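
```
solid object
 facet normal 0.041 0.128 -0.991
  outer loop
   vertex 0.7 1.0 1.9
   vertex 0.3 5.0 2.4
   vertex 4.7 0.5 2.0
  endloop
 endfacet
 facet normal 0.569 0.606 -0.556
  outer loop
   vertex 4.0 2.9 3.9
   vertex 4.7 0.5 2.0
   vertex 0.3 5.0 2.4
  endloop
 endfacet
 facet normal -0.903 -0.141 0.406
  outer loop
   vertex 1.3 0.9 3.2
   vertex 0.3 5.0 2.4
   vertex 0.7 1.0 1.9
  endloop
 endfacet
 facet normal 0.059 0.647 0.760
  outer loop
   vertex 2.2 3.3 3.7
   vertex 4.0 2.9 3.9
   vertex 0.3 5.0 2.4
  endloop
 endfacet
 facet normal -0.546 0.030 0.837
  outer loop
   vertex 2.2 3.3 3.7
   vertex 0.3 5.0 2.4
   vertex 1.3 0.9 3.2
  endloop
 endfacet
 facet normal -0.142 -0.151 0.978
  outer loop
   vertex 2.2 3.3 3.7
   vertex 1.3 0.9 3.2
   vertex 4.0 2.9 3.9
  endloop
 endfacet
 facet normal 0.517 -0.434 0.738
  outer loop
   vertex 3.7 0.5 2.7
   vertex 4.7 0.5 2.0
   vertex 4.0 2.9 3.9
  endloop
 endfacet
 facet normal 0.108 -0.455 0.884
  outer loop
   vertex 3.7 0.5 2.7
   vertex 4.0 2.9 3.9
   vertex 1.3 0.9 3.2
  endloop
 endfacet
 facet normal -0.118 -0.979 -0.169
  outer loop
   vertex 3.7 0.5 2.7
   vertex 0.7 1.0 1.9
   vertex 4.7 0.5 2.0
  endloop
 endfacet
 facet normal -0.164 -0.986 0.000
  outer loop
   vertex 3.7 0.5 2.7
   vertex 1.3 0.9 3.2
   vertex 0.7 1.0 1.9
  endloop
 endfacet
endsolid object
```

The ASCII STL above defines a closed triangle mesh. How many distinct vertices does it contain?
7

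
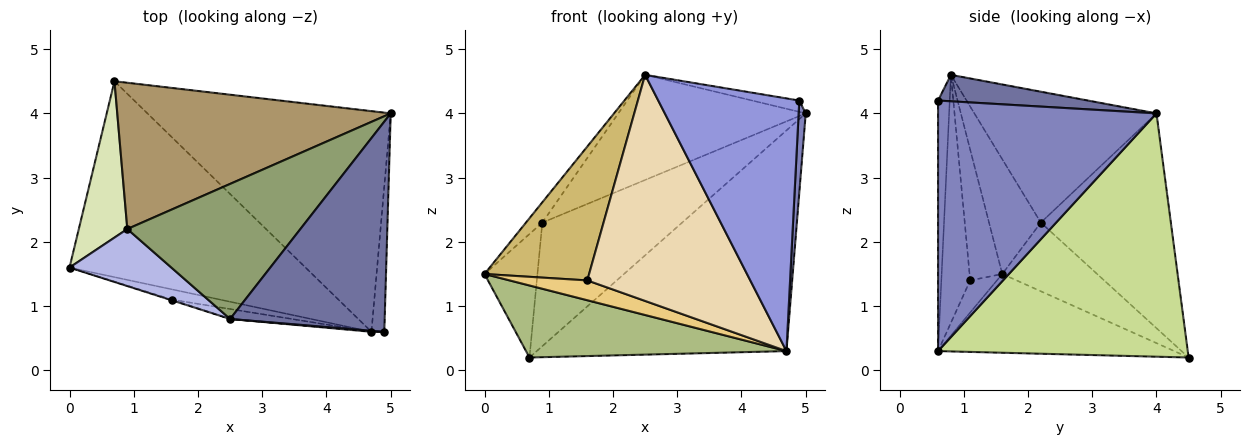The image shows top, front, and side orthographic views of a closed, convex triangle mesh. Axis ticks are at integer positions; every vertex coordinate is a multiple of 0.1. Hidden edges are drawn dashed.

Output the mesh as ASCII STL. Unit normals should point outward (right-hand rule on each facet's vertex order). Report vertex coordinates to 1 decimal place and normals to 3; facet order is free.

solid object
 facet normal 0.168 0.053 0.984
  outer loop
   vertex 2.5 0.8 4.6
   vertex 4.9 0.6 4.2
   vertex 5.0 4.0 4.0
  endloop
 endfacet
 facet normal 0.998 -0.032 -0.051
  outer loop
   vertex 4.7 0.6 0.3
   vertex 5.0 4.0 4.0
   vertex 4.9 0.6 4.2
  endloop
 endfacet
 facet normal -0.082 -0.997 0.004
  outer loop
   vertex 4.7 0.6 0.3
   vertex 4.9 0.6 4.2
   vertex 2.5 0.8 4.6
  endloop
 endfacet
 facet normal -0.728 0.230 0.646
  outer loop
   vertex 0.9 2.2 2.3
   vertex 0.0 1.6 1.5
   vertex 2.5 0.8 4.6
  endloop
 endfacet
 facet normal -0.513 0.527 0.678
  outer loop
   vertex 0.9 2.2 2.3
   vertex 2.5 0.8 4.6
   vertex 5.0 4.0 4.0
  endloop
 endfacet
 facet normal -0.299 -0.329 -0.896
  outer loop
   vertex 0.7 4.5 0.2
   vertex 4.7 0.6 0.3
   vertex 0.0 1.6 1.5
  endloop
 endfacet
 facet normal 0.577 0.577 -0.577
  outer loop
   vertex 0.7 4.5 0.2
   vertex 5.0 4.0 4.0
   vertex 4.7 0.6 0.3
  endloop
 endfacet
 facet normal -0.743 0.415 0.525
  outer loop
   vertex 0.7 4.5 0.2
   vertex 0.0 1.6 1.5
   vertex 0.9 2.2 2.3
  endloop
 endfacet
 facet normal -0.515 0.553 0.655
  outer loop
   vertex 0.7 4.5 0.2
   vertex 0.9 2.2 2.3
   vertex 5.0 4.0 4.0
  endloop
 endfacet
 facet normal -0.299 -0.954 -0.005
  outer loop
   vertex 1.6 1.1 1.4
   vertex 2.5 0.8 4.6
   vertex 0.0 1.6 1.5
  endloop
 endfacet
 facet normal -0.293 -0.849 -0.439
  outer loop
   vertex 1.6 1.1 1.4
   vertex 0.0 1.6 1.5
   vertex 4.7 0.6 0.3
  endloop
 endfacet
 facet normal -0.174 -0.984 -0.043
  outer loop
   vertex 1.6 1.1 1.4
   vertex 4.7 0.6 0.3
   vertex 2.5 0.8 4.6
  endloop
 endfacet
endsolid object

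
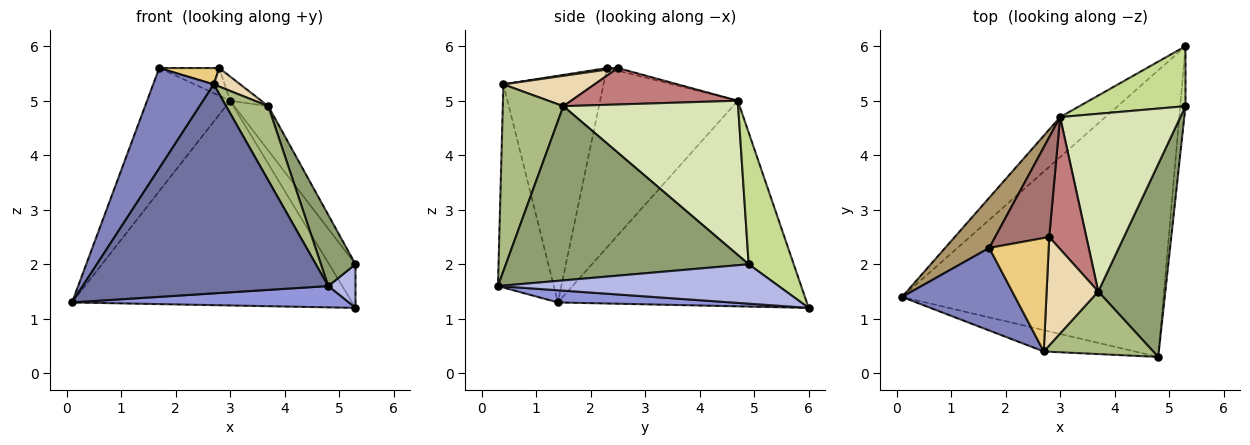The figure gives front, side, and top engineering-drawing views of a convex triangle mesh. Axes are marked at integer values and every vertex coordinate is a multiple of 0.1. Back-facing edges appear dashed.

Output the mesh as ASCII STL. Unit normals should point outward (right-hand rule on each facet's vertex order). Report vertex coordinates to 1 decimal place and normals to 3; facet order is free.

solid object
 facet normal -0.221 -0.970 -0.099
  outer loop
   vertex 2.7 0.4 5.3
   vertex 0.1 1.4 1.3
   vertex 4.8 0.3 1.6
  endloop
 endfacet
 facet normal -0.787 -0.476 0.392
  outer loop
   vertex 2.7 0.4 5.3
   vertex 1.7 2.3 5.6
   vertex 0.1 1.4 1.3
  endloop
 endfacet
 facet normal 0.046 -0.074 -0.996
  outer loop
   vertex 5.3 6.0 1.2
   vertex 4.8 0.3 1.6
   vertex 0.1 1.4 1.3
  endloop
 endfacet
 facet normal 0.987 -0.096 -0.132
  outer loop
   vertex 5.3 6.0 1.2
   vertex 5.3 4.9 2.0
   vertex 4.8 0.3 1.6
  endloop
 endfacet
 facet normal 0.925 -0.132 0.356
  outer loop
   vertex 3.7 1.5 4.9
   vertex 4.8 0.3 1.6
   vertex 5.3 4.9 2.0
  endloop
 endfacet
 facet normal 0.740 -0.515 0.434
  outer loop
   vertex 3.7 1.5 4.9
   vertex 2.7 0.4 5.3
   vertex 4.8 0.3 1.6
  endloop
 endfacet
 facet normal 0.708 0.415 0.571
  outer loop
   vertex 3.0 4.7 5.0
   vertex 5.3 4.9 2.0
   vertex 5.3 6.0 1.2
  endloop
 endfacet
 facet normal 0.780 0.152 0.608
  outer loop
   vertex 3.0 4.7 5.0
   vertex 3.7 1.5 4.9
   vertex 5.3 4.9 2.0
  endloop
 endfacet
 facet normal -0.838 0.505 0.206
  outer loop
   vertex 3.0 4.7 5.0
   vertex 0.1 1.4 1.3
   vertex 1.7 2.3 5.6
  endloop
 endfacet
 facet normal -0.657 0.740 -0.145
  outer loop
   vertex 3.0 4.7 5.0
   vertex 5.3 6.0 1.2
   vertex 0.1 1.4 1.3
  endloop
 endfacet
 facet normal 0.026 -0.143 0.989
  outer loop
   vertex 2.8 2.5 5.6
   vertex 1.7 2.3 5.6
   vertex 2.7 0.4 5.3
  endloop
 endfacet
 facet normal 0.501 -0.146 0.853
  outer loop
   vertex 2.8 2.5 5.6
   vertex 2.7 0.4 5.3
   vertex 3.7 1.5 4.9
  endloop
 endfacet
 facet normal -0.049 0.267 0.962
  outer loop
   vertex 2.8 2.5 5.6
   vertex 3.0 4.7 5.0
   vertex 1.7 2.3 5.6
  endloop
 endfacet
 facet normal 0.695 0.130 0.708
  outer loop
   vertex 2.8 2.5 5.6
   vertex 3.7 1.5 4.9
   vertex 3.0 4.7 5.0
  endloop
 endfacet
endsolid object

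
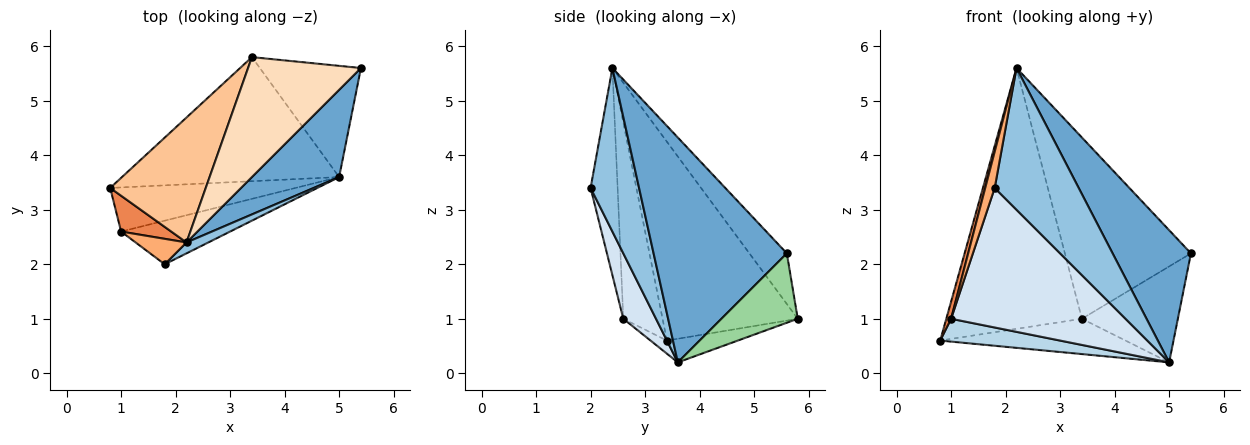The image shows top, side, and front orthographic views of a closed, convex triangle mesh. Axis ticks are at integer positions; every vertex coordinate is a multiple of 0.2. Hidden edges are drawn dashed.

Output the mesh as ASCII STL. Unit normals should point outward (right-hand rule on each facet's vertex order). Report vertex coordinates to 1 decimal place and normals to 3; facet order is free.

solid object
 facet normal 0.818 -0.481 0.317
  outer loop
   vertex 2.2 2.4 5.6
   vertex 5.0 3.6 0.2
   vertex 5.4 5.6 2.2
  endloop
 endfacet
 facet normal 0.499 -0.864 0.066
  outer loop
   vertex 2.2 2.4 5.6
   vertex 1.8 2.0 3.4
   vertex 5.0 3.6 0.2
  endloop
 endfacet
 facet normal -0.063 -0.459 -0.886
  outer loop
   vertex 1.0 2.6 1.0
   vertex 0.8 3.4 0.6
   vertex 5.0 3.6 0.2
  endloop
 endfacet
 facet normal 0.176 -0.940 -0.294
  outer loop
   vertex 1.0 2.6 1.0
   vertex 5.0 3.6 0.2
   vertex 1.8 2.0 3.4
  endloop
 endfacet
 facet normal -0.962 -0.118 0.246
  outer loop
   vertex 1.0 2.6 1.0
   vertex 2.2 2.4 5.6
   vertex 0.8 3.4 0.6
  endloop
 endfacet
 facet normal -0.919 -0.323 0.226
  outer loop
   vertex 1.0 2.6 1.0
   vertex 1.8 2.0 3.4
   vertex 2.2 2.4 5.6
  endloop
 endfacet
 facet normal -0.669 0.671 0.321
  outer loop
   vertex 3.4 5.8 1.0
   vertex 0.8 3.4 0.6
   vertex 2.2 2.4 5.6
  endloop
 endfacet
 facet normal -0.240 0.810 0.536
  outer loop
   vertex 3.4 5.8 1.0
   vertex 2.2 2.4 5.6
   vertex 5.4 5.6 2.2
  endloop
 endfacet
 facet normal -0.104 0.272 -0.957
  outer loop
   vertex 3.4 5.8 1.0
   vertex 5.0 3.6 0.2
   vertex 0.8 3.4 0.6
  endloop
 endfacet
 facet normal 0.461 0.580 -0.672
  outer loop
   vertex 3.4 5.8 1.0
   vertex 5.4 5.6 2.2
   vertex 5.0 3.6 0.2
  endloop
 endfacet
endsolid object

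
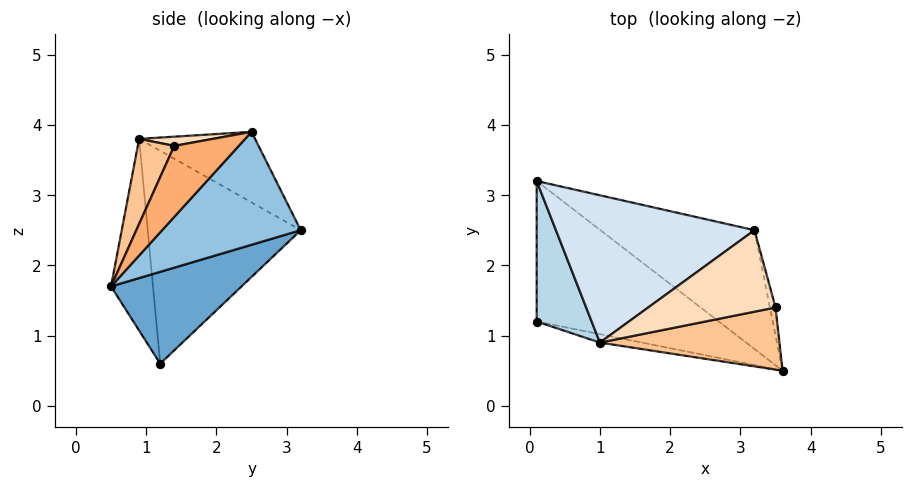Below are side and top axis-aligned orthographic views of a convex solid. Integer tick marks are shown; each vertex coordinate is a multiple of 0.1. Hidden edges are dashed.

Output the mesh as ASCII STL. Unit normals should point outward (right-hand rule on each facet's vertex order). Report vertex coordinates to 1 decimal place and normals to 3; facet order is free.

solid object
 facet normal 0.343 0.647 -0.681
  outer loop
   vertex 0.1 1.2 0.6
   vertex 0.1 3.2 2.5
   vertex 3.6 0.5 1.7
  endloop
 endfacet
 facet normal 0.417 0.709 -0.569
  outer loop
   vertex 3.2 2.5 3.9
   vertex 3.6 0.5 1.7
   vertex 0.1 3.2 2.5
  endloop
 endfacet
 facet normal -0.942 -0.231 0.243
  outer loop
   vertex 1.0 0.9 3.8
   vertex 0.1 3.2 2.5
   vertex 0.1 1.2 0.6
  endloop
 endfacet
 facet normal -0.311 0.373 0.874
  outer loop
   vertex 1.0 0.9 3.8
   vertex 3.2 2.5 3.9
   vertex 0.1 3.2 2.5
  endloop
 endfacet
 facet normal -0.184 -0.982 -0.040
  outer loop
   vertex 1.0 0.9 3.8
   vertex 0.1 1.2 0.6
   vertex 3.6 0.5 1.7
  endloop
 endfacet
 facet normal 0.958 0.275 -0.076
  outer loop
   vertex 3.5 1.4 3.7
   vertex 3.6 0.5 1.7
   vertex 3.2 2.5 3.9
  endloop
 endfacet
 facet normal 0.195 -0.891 0.411
  outer loop
   vertex 3.5 1.4 3.7
   vertex 1.0 0.9 3.8
   vertex 3.6 0.5 1.7
  endloop
 endfacet
 facet normal 0.071 -0.160 0.985
  outer loop
   vertex 3.5 1.4 3.7
   vertex 3.2 2.5 3.9
   vertex 1.0 0.9 3.8
  endloop
 endfacet
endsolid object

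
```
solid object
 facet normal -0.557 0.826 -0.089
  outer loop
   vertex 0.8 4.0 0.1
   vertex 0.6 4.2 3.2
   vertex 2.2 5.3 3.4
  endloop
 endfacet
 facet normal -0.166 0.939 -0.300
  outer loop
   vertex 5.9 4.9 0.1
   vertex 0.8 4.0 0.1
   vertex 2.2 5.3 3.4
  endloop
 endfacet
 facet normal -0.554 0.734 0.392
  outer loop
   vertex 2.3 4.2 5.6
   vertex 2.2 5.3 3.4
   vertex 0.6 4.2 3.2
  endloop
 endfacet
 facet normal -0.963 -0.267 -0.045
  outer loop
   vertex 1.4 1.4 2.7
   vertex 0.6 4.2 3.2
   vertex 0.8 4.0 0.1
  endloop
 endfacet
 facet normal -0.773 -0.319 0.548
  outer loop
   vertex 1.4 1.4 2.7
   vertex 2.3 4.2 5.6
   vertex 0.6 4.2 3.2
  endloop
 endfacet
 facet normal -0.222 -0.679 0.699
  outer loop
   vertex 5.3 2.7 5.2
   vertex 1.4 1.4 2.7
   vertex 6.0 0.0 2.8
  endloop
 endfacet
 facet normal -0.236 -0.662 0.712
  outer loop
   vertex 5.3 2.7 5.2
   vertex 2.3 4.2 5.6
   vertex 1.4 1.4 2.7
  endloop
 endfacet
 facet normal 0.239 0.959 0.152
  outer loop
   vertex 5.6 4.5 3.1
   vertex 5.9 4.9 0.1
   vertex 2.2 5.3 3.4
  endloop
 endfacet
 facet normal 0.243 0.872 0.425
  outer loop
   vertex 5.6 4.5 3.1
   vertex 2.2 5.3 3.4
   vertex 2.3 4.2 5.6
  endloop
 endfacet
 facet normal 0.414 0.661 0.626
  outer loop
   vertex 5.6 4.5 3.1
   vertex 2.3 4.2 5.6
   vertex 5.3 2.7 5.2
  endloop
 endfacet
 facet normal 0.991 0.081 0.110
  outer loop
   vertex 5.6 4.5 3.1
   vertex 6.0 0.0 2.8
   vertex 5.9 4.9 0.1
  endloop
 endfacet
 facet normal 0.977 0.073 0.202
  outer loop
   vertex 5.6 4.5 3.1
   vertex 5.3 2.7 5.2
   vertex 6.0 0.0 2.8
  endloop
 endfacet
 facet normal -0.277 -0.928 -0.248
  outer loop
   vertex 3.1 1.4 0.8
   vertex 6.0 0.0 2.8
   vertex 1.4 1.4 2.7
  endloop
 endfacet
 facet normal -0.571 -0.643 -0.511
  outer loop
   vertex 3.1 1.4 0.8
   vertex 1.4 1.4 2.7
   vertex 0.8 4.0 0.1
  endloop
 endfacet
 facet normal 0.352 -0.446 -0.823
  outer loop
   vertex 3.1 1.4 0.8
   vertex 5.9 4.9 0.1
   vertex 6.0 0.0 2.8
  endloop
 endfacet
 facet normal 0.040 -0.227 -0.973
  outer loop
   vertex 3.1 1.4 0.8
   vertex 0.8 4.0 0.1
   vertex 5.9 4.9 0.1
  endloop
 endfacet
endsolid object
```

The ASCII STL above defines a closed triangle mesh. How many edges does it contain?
24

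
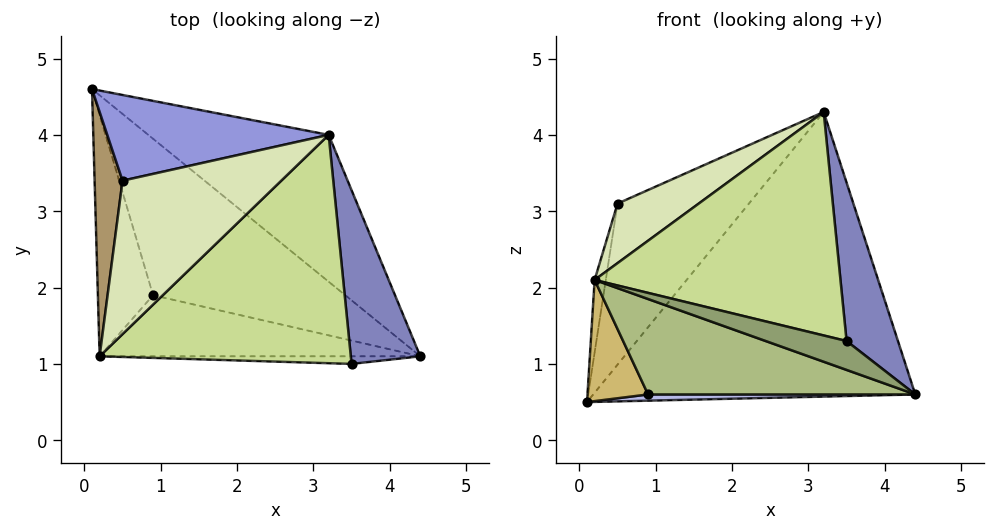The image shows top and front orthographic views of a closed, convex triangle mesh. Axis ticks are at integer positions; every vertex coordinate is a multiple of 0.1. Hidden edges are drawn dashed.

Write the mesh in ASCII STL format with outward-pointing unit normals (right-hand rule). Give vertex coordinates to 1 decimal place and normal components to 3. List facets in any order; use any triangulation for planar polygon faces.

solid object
 facet normal 0.592 0.716 -0.370
  outer loop
   vertex 3.2 4.0 4.3
   vertex 4.4 1.1 0.6
   vertex 0.1 4.6 0.5
  endloop
 endfacet
 facet normal 0.545 -0.565 0.620
  outer loop
   vertex 3.5 1.0 1.3
   vertex 4.4 1.1 0.6
   vertex 3.2 4.0 4.3
  endloop
 endfacet
 facet normal -0.375 0.818 0.435
  outer loop
   vertex 0.5 3.4 3.1
   vertex 3.2 4.0 4.3
   vertex 0.1 4.6 0.5
  endloop
 endfacet
 facet normal -0.009 -0.040 -0.999
  outer loop
   vertex 0.9 1.9 0.6
   vertex 0.1 4.6 0.5
   vertex 4.4 1.1 0.6
  endloop
 endfacet
 facet normal -0.091 -0.963 -0.254
  outer loop
   vertex 0.2 1.1 2.1
   vertex 4.4 1.1 0.6
   vertex 3.5 1.0 1.3
  endloop
 endfacet
 facet normal -0.189 -0.827 -0.529
  outer loop
   vertex 0.2 1.1 2.1
   vertex 0.9 1.9 0.6
   vertex 4.4 1.1 0.6
  endloop
 endfacet
 facet normal 0.150 -0.692 0.707
  outer loop
   vertex 0.2 1.1 2.1
   vertex 3.5 1.0 1.3
   vertex 3.2 4.0 4.3
  endloop
 endfacet
 facet normal -0.317 -0.343 0.884
  outer loop
   vertex 0.2 1.1 2.1
   vertex 3.2 4.0 4.3
   vertex 0.5 3.4 3.1
  endloop
 endfacet
 facet normal -0.983 0.052 0.175
  outer loop
   vertex 0.2 1.1 2.1
   vertex 0.5 3.4 3.1
   vertex 0.1 4.6 0.5
  endloop
 endfacet
 facet normal -0.814 -0.260 -0.519
  outer loop
   vertex 0.2 1.1 2.1
   vertex 0.1 4.6 0.5
   vertex 0.9 1.9 0.6
  endloop
 endfacet
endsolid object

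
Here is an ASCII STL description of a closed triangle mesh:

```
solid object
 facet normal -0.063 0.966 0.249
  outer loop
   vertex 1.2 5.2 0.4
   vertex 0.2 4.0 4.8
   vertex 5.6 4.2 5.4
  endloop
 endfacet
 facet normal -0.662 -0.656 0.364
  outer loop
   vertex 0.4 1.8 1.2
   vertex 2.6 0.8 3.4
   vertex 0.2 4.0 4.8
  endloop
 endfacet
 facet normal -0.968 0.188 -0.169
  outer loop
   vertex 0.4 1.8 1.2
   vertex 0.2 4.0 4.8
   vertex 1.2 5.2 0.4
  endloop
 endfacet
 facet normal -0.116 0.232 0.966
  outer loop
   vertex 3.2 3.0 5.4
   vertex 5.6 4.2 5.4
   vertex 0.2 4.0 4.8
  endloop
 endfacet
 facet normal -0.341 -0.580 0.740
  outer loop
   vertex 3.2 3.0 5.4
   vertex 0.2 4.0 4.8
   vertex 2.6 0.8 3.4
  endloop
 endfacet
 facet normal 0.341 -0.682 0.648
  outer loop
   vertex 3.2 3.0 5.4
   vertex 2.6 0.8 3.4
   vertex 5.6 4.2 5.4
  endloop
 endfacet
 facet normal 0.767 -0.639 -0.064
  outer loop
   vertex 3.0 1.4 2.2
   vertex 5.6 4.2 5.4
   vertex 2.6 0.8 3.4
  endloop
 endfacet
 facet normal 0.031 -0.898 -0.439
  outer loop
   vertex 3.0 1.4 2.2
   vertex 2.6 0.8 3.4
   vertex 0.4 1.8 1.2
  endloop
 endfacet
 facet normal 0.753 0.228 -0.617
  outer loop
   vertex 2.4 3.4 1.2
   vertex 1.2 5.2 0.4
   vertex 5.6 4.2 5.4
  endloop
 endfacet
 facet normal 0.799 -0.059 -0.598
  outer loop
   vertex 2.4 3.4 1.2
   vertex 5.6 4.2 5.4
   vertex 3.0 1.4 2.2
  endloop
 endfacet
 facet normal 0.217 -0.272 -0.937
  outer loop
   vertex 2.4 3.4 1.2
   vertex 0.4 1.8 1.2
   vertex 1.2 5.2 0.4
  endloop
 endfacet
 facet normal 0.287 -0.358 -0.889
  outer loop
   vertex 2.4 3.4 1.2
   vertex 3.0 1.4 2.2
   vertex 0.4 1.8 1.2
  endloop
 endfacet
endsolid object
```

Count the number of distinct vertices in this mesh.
8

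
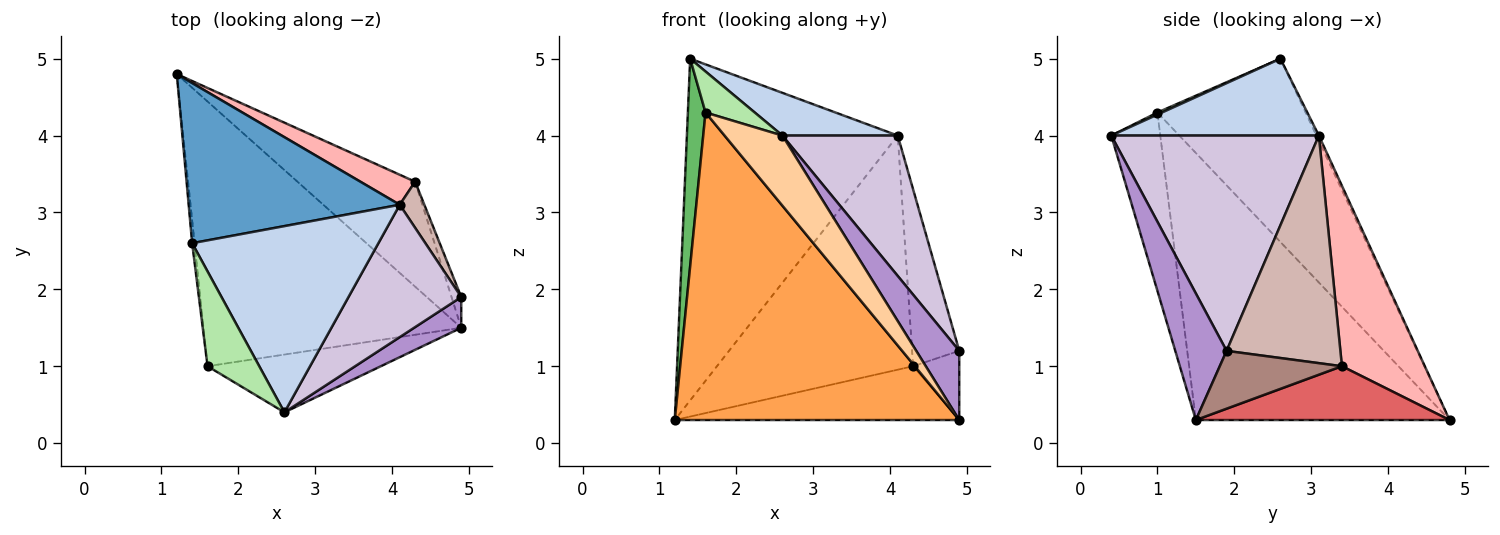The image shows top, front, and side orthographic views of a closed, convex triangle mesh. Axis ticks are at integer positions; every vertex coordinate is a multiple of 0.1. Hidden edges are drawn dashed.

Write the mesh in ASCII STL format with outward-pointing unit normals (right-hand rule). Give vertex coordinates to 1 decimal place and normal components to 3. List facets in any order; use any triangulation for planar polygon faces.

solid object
 facet normal -0.011 0.905 0.424
  outer loop
   vertex 4.1 3.1 4.0
   vertex 1.2 4.8 0.3
   vertex 1.4 2.6 5.0
  endloop
 endfacet
 facet normal 0.373 -0.207 0.904
  outer loop
   vertex 4.1 3.1 4.0
   vertex 1.4 2.6 5.0
   vertex 2.6 0.4 4.0
  endloop
 endfacet
 facet normal -0.560 -0.628 -0.540
  outer loop
   vertex 1.6 1.0 4.3
   vertex 1.2 4.8 0.3
   vertex 4.9 1.5 0.3
  endloop
 endfacet
 facet normal -0.547 -0.646 -0.532
  outer loop
   vertex 1.6 1.0 4.3
   vertex 4.9 1.5 0.3
   vertex 2.6 0.4 4.0
  endloop
 endfacet
 facet normal -0.993 -0.118 -0.013
  outer loop
   vertex 1.6 1.0 4.3
   vertex 1.4 2.6 5.0
   vertex 1.2 4.8 0.3
  endloop
 endfacet
 facet normal 0.037 -0.397 0.917
  outer loop
   vertex 1.6 1.0 4.3
   vertex 2.6 0.4 4.0
   vertex 1.4 2.6 5.0
  endloop
 endfacet
 facet normal 0.377 0.423 -0.824
  outer loop
   vertex 4.3 3.4 1.0
   vertex 4.9 1.5 0.3
   vertex 1.2 4.8 0.3
  endloop
 endfacet
 facet normal 0.387 0.915 0.117
  outer loop
   vertex 4.3 3.4 1.0
   vertex 1.2 4.8 0.3
   vertex 4.1 3.1 4.0
  endloop
 endfacet
 facet normal 0.737 -0.618 0.275
  outer loop
   vertex 4.9 1.9 1.2
   vertex 2.6 0.4 4.0
   vertex 4.9 1.5 0.3
  endloop
 endfacet
 facet normal 0.795 -0.442 0.416
  outer loop
   vertex 4.9 1.9 1.2
   vertex 4.1 3.1 4.0
   vertex 2.6 0.4 4.0
  endloop
 endfacet
 facet normal 0.924 0.349 -0.155
  outer loop
   vertex 4.9 1.9 1.2
   vertex 4.9 1.5 0.3
   vertex 4.3 3.4 1.0
  endloop
 endfacet
 facet normal 0.919 0.381 0.099
  outer loop
   vertex 4.9 1.9 1.2
   vertex 4.3 3.4 1.0
   vertex 4.1 3.1 4.0
  endloop
 endfacet
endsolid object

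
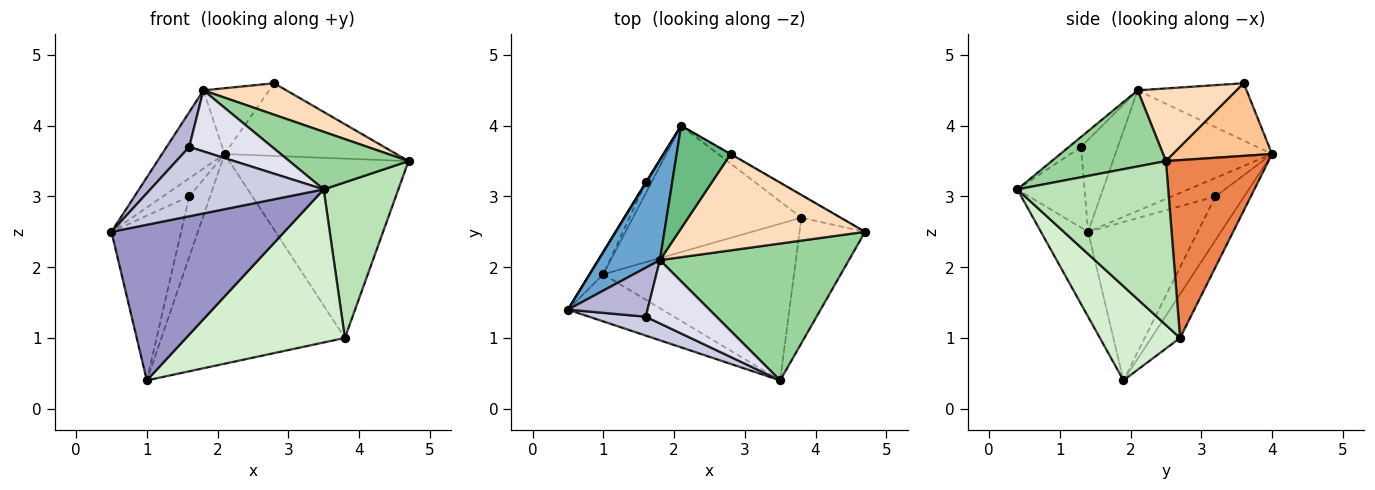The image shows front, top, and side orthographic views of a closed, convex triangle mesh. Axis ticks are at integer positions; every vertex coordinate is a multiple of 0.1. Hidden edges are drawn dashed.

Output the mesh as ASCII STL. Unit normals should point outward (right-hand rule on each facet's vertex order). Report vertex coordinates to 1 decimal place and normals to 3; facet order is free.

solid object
 facet normal -0.839 0.335 0.428
  outer loop
   vertex 1.8 2.1 4.5
   vertex 2.1 4.0 3.6
   vertex 0.5 1.4 2.5
  endloop
 endfacet
 facet normal -0.856 0.516 0.025
  outer loop
   vertex 1.6 3.2 3.0
   vertex 0.5 1.4 2.5
   vertex 2.1 4.0 3.6
  endloop
 endfacet
 facet normal -0.842 0.535 -0.073
  outer loop
   vertex 1.6 3.2 3.0
   vertex 1.0 1.9 0.4
   vertex 0.5 1.4 2.5
  endloop
 endfacet
 facet normal -0.806 0.583 -0.105
  outer loop
   vertex 1.6 3.2 3.0
   vertex 2.1 4.0 3.6
   vertex 1.0 1.9 0.4
  endloop
 endfacet
 facet normal 0.494 0.863 -0.109
  outer loop
   vertex 3.8 2.7 1.0
   vertex 2.1 4.0 3.6
   vertex 4.7 2.5 3.5
  endloop
 endfacet
 facet normal -0.133 0.849 -0.511
  outer loop
   vertex 3.8 2.7 1.0
   vertex 1.0 1.9 0.4
   vertex 2.1 4.0 3.6
  endloop
 endfacet
 facet normal 0.500 0.866 -0.003
  outer loop
   vertex 2.8 3.6 4.6
   vertex 4.7 2.5 3.5
   vertex 2.1 4.0 3.6
  endloop
 endfacet
 facet normal 0.348 -0.291 0.891
  outer loop
   vertex 2.8 3.6 4.6
   vertex 1.8 2.1 4.5
   vertex 4.7 2.5 3.5
  endloop
 endfacet
 facet normal -0.666 0.402 0.628
  outer loop
   vertex 2.8 3.6 4.6
   vertex 2.1 4.0 3.6
   vertex 1.8 2.1 4.5
  endloop
 endfacet
 facet normal 0.348 -0.364 0.864
  outer loop
   vertex 3.5 0.4 3.1
   vertex 4.7 2.5 3.5
   vertex 1.8 2.1 4.5
  endloop
 endfacet
 facet normal 0.844 -0.418 -0.337
  outer loop
   vertex 3.5 0.4 3.1
   vertex 3.8 2.7 1.0
   vertex 4.7 2.5 3.5
  endloop
 endfacet
 facet normal 0.333 -0.659 -0.674
  outer loop
   vertex 3.5 0.4 3.1
   vertex 1.0 1.9 0.4
   vertex 3.8 2.7 1.0
  endloop
 endfacet
 facet normal -0.253 -0.926 -0.281
  outer loop
   vertex 3.5 0.4 3.1
   vertex 0.5 1.4 2.5
   vertex 1.0 1.9 0.4
  endloop
 endfacet
 facet normal -0.686 -0.422 0.593
  outer loop
   vertex 1.6 1.3 3.7
   vertex 1.8 2.1 4.5
   vertex 0.5 1.4 2.5
  endloop
 endfacet
 facet normal -0.350 -0.904 0.246
  outer loop
   vertex 1.6 1.3 3.7
   vertex 0.5 1.4 2.5
   vertex 3.5 0.4 3.1
  endloop
 endfacet
 facet normal -0.101 -0.691 0.716
  outer loop
   vertex 1.6 1.3 3.7
   vertex 3.5 0.4 3.1
   vertex 1.8 2.1 4.5
  endloop
 endfacet
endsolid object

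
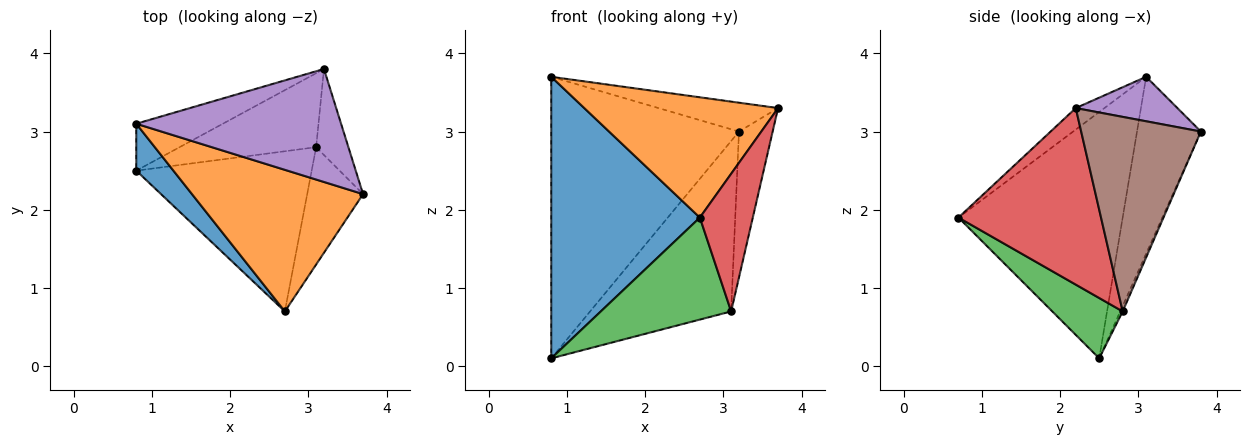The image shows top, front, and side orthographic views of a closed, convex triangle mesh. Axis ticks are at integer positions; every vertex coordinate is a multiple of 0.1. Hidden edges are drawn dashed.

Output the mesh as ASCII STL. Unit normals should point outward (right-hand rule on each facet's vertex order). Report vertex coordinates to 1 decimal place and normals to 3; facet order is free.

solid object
 facet normal -0.737 -0.667 0.111
  outer loop
   vertex 0.8 3.1 3.7
   vertex 0.8 2.5 0.1
   vertex 2.7 0.7 1.9
  endloop
 endfacet
 facet normal -0.095 -0.644 0.759
  outer loop
   vertex 0.8 3.1 3.7
   vertex 2.7 0.7 1.9
   vertex 3.7 2.2 3.3
  endloop
 endfacet
 facet normal 0.279 -0.516 -0.810
  outer loop
   vertex 3.1 2.8 0.7
   vertex 2.7 0.7 1.9
   vertex 0.8 2.5 0.1
  endloop
 endfacet
 facet normal 0.899 -0.334 -0.284
  outer loop
   vertex 3.1 2.8 0.7
   vertex 3.7 2.2 3.3
   vertex 2.7 0.7 1.9
  endloop
 endfacet
 facet normal 0.206 0.242 0.948
  outer loop
   vertex 3.2 3.8 3.0
   vertex 0.8 3.1 3.7
   vertex 3.7 2.2 3.3
  endloop
 endfacet
 facet normal 0.951 0.267 -0.158
  outer loop
   vertex 3.2 3.8 3.0
   vertex 3.7 2.2 3.3
   vertex 3.1 2.8 0.7
  endloop
 endfacet
 facet normal -0.318 0.935 -0.156
  outer loop
   vertex 3.2 3.8 3.0
   vertex 0.8 2.5 0.1
   vertex 0.8 3.1 3.7
  endloop
 endfacet
 facet normal -0.016 0.917 -0.398
  outer loop
   vertex 3.2 3.8 3.0
   vertex 3.1 2.8 0.7
   vertex 0.8 2.5 0.1
  endloop
 endfacet
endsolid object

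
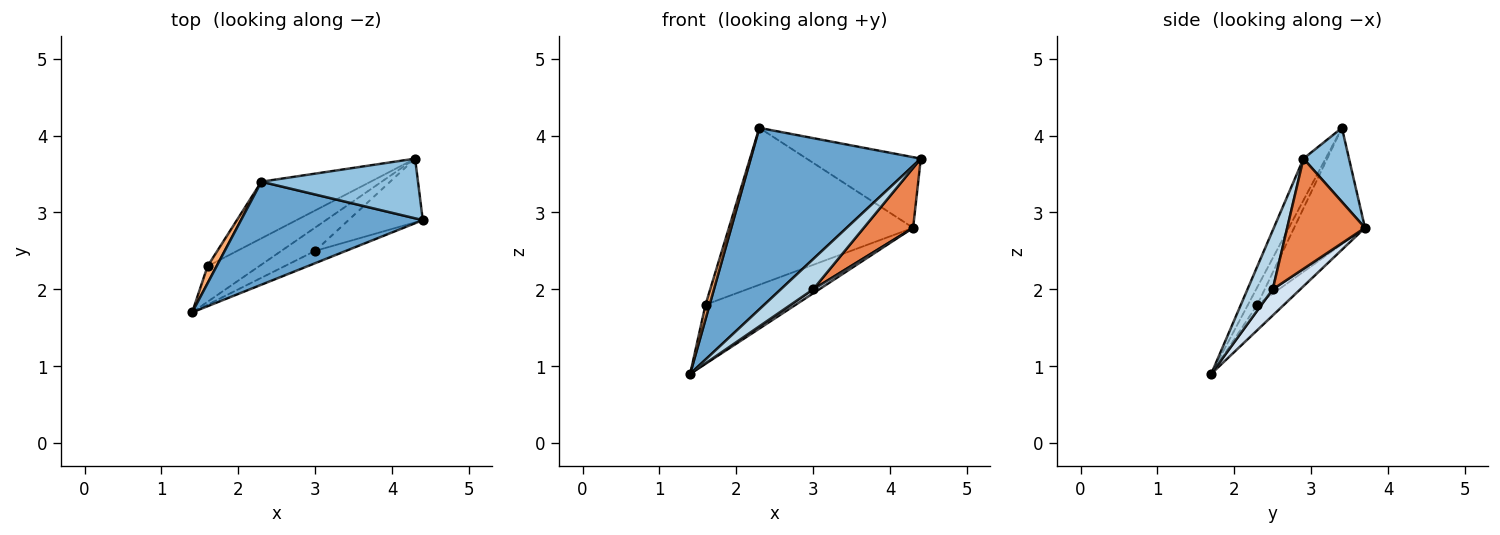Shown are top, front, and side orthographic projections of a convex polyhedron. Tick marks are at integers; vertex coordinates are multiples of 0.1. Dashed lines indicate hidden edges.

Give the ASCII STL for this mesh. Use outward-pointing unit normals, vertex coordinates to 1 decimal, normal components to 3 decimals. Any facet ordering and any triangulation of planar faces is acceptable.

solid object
 facet normal -0.112 -0.864 0.491
  outer loop
   vertex 2.3 3.4 4.1
   vertex 1.4 1.7 0.9
   vertex 4.4 2.9 3.7
  endloop
 endfacet
 facet normal 0.292 0.731 0.617
  outer loop
   vertex 4.3 3.7 2.8
   vertex 2.3 3.4 4.1
   vertex 4.4 2.9 3.7
  endloop
 endfacet
 facet normal 0.585 -0.751 -0.305
  outer loop
   vertex 3.0 2.5 2.0
   vertex 4.4 2.9 3.7
   vertex 1.4 1.7 0.9
  endloop
 endfacet
 facet normal 0.606 -0.134 -0.784
  outer loop
   vertex 3.0 2.5 2.0
   vertex 1.4 1.7 0.9
   vertex 4.3 3.7 2.8
  endloop
 endfacet
 facet normal 0.734 -0.465 -0.495
  outer loop
   vertex 3.0 2.5 2.0
   vertex 4.3 3.7 2.8
   vertex 4.4 2.9 3.7
  endloop
 endfacet
 facet normal -0.830 -0.362 0.425
  outer loop
   vertex 1.6 2.3 1.8
   vertex 1.4 1.7 0.9
   vertex 2.3 3.4 4.1
  endloop
 endfacet
 facet normal -0.246 0.831 -0.499
  outer loop
   vertex 1.6 2.3 1.8
   vertex 4.3 3.7 2.8
   vertex 1.4 1.7 0.9
  endloop
 endfacet
 facet normal -0.340 0.884 -0.319
  outer loop
   vertex 1.6 2.3 1.8
   vertex 2.3 3.4 4.1
   vertex 4.3 3.7 2.8
  endloop
 endfacet
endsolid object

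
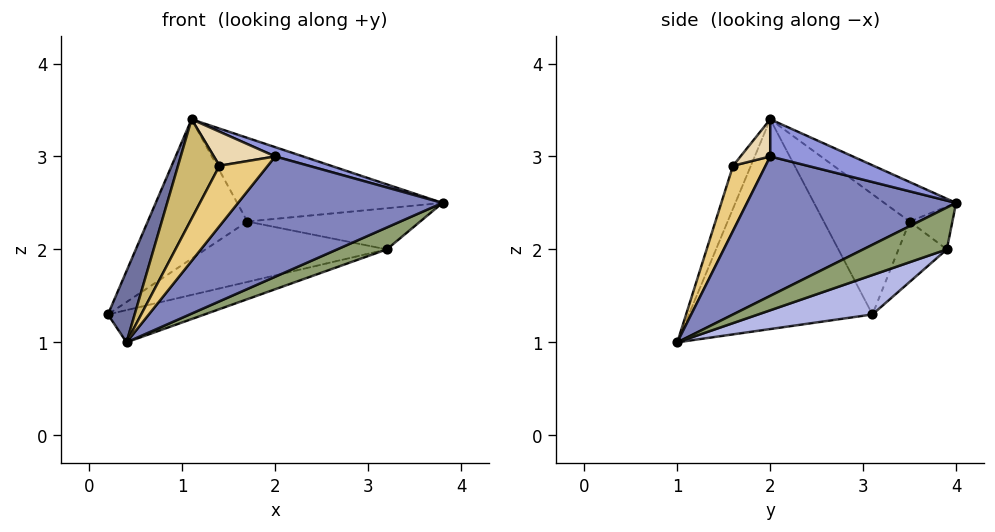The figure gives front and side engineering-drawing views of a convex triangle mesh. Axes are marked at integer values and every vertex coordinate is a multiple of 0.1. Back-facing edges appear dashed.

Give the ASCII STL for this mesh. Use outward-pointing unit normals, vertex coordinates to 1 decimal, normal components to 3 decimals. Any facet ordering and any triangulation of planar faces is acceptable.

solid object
 facet normal -0.934 -0.136 0.329
  outer loop
   vertex 1.1 2.0 3.4
   vertex 0.2 3.1 1.3
   vertex 0.4 1.0 1.0
  endloop
 endfacet
 facet normal 0.698 -0.682 -0.217
  outer loop
   vertex 2.0 2.0 3.0
   vertex 0.4 1.0 1.0
   vertex 3.8 4.0 2.5
  endloop
 endfacet
 facet normal 0.402 -0.136 0.905
  outer loop
   vertex 2.0 2.0 3.0
   vertex 3.8 4.0 2.5
   vertex 1.1 2.0 3.4
  endloop
 endfacet
 facet normal 0.185 0.156 -0.970
  outer loop
   vertex 3.2 3.9 2.0
   vertex 0.4 1.0 1.0
   vertex 0.2 3.1 1.3
  endloop
 endfacet
 facet normal 0.630 -0.373 -0.681
  outer loop
   vertex 3.2 3.9 2.0
   vertex 3.8 4.0 2.5
   vertex 0.4 1.0 1.0
  endloop
 endfacet
 facet normal -0.541 0.627 0.560
  outer loop
   vertex 1.7 3.5 2.3
   vertex 0.2 3.1 1.3
   vertex 1.1 2.0 3.4
  endloop
 endfacet
 facet normal -0.221 0.633 0.742
  outer loop
   vertex 1.7 3.5 2.3
   vertex 1.1 2.0 3.4
   vertex 3.8 4.0 2.5
  endloop
 endfacet
 facet normal -0.258 0.966 0.000
  outer loop
   vertex 1.7 3.5 2.3
   vertex 3.2 3.9 2.0
   vertex 0.2 3.1 1.3
  endloop
 endfacet
 facet normal -0.239 0.966 0.094
  outer loop
   vertex 1.7 3.5 2.3
   vertex 3.8 4.0 2.5
   vertex 3.2 3.9 2.0
  endloop
 endfacet
 facet normal -0.354 -0.822 0.446
  outer loop
   vertex 1.4 1.6 2.9
   vertex 1.1 2.0 3.4
   vertex 0.4 1.0 1.0
  endloop
 endfacet
 facet normal 0.558 -0.829 -0.032
  outer loop
   vertex 1.4 1.6 2.9
   vertex 0.4 1.0 1.0
   vertex 2.0 2.0 3.0
  endloop
 endfacet
 facet normal 0.311 -0.642 0.701
  outer loop
   vertex 1.4 1.6 2.9
   vertex 2.0 2.0 3.0
   vertex 1.1 2.0 3.4
  endloop
 endfacet
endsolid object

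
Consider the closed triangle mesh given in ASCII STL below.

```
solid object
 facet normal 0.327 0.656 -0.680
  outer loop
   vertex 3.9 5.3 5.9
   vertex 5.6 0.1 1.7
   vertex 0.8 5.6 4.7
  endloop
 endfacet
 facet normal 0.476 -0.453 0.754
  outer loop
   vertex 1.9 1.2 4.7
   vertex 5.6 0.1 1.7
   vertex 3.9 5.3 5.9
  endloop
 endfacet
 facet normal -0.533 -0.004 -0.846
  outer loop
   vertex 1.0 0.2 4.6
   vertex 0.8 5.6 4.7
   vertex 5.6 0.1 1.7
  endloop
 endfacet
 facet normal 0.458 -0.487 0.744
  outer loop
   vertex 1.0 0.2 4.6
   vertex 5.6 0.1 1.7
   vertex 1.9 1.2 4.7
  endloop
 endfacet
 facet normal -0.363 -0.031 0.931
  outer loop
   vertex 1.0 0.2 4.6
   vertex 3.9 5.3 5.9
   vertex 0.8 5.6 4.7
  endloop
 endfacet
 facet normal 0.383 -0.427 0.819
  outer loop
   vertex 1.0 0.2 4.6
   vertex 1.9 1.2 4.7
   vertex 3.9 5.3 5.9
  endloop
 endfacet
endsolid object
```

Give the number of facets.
6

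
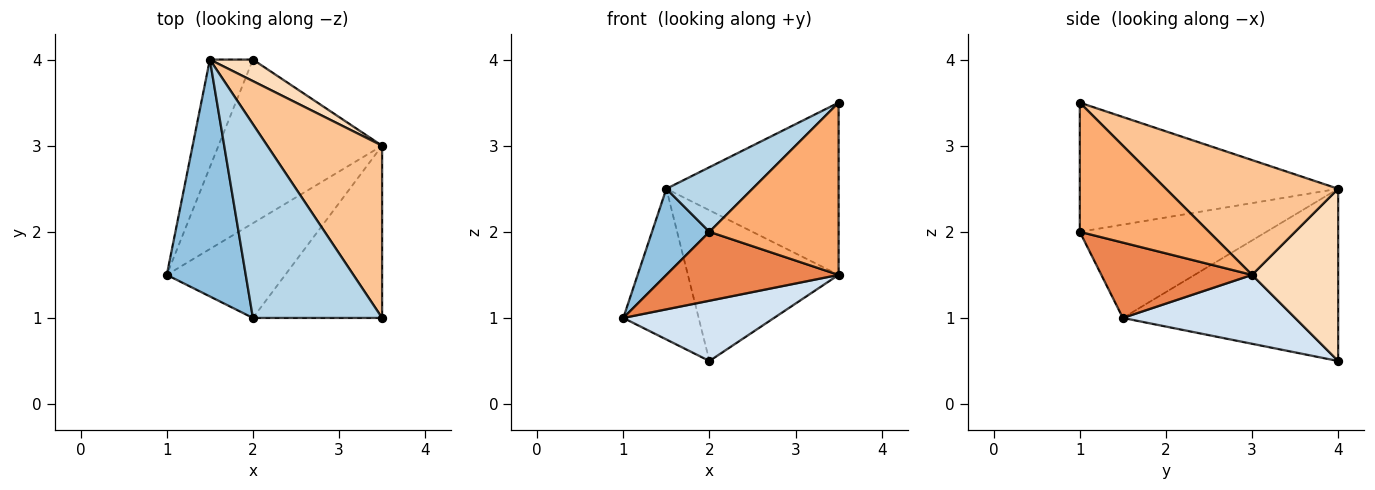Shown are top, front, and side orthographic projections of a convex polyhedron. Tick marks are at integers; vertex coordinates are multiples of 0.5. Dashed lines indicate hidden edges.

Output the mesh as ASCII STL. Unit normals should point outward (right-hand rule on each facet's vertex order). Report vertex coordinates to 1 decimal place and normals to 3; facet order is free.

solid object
 facet normal -0.919 0.322 -0.230
  outer loop
   vertex 1.5 4.0 2.5
   vertex 2.0 4.0 0.5
   vertex 1.0 1.5 1.0
  endloop
 endfacet
 facet normal -0.743 -0.229 0.629
  outer loop
   vertex 1.5 4.0 2.5
   vertex 1.0 1.5 1.0
   vertex 2.0 1.0 2.0
  endloop
 endfacet
 facet normal -0.688 -0.229 0.688
  outer loop
   vertex 1.5 4.0 2.5
   vertex 2.0 1.0 2.0
   vertex 3.5 1.0 3.5
  endloop
 endfacet
 facet normal 0.367 -0.322 -0.873
  outer loop
   vertex 3.5 3.0 1.5
   vertex 1.0 1.5 1.0
   vertex 2.0 4.0 0.5
  endloop
 endfacet
 facet normal 0.458 -0.523 -0.719
  outer loop
   vertex 3.5 3.0 1.5
   vertex 2.0 1.0 2.0
   vertex 1.0 1.5 1.0
  endloop
 endfacet
 facet normal 0.577 -0.577 -0.577
  outer loop
   vertex 3.5 3.0 1.5
   vertex 3.5 1.0 3.5
   vertex 2.0 1.0 2.0
  endloop
 endfacet
 facet normal 0.577 0.577 0.577
  outer loop
   vertex 3.5 3.0 1.5
   vertex 1.5 4.0 2.5
   vertex 3.5 1.0 3.5
  endloop
 endfacet
 facet normal 0.492 0.862 0.123
  outer loop
   vertex 3.5 3.0 1.5
   vertex 2.0 4.0 0.5
   vertex 1.5 4.0 2.5
  endloop
 endfacet
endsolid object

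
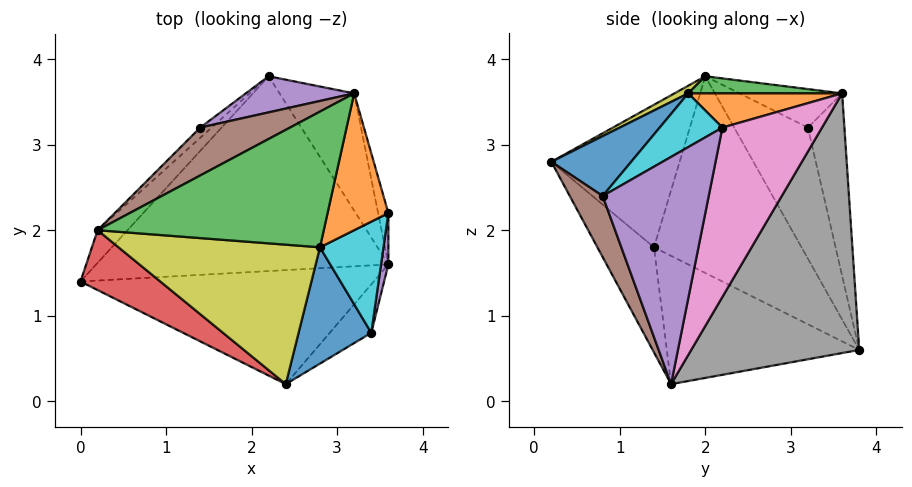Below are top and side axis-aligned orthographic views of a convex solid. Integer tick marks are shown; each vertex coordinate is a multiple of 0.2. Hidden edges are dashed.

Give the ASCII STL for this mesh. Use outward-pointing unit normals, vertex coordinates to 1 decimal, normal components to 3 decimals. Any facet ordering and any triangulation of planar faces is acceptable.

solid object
 facet normal -0.400 -0.089 -0.912
  outer loop
   vertex 3.6 1.6 0.2
   vertex 0.0 1.4 1.8
   vertex 2.2 3.8 0.6
  endloop
 endfacet
 facet normal -0.191 -0.825 -0.532
  outer loop
   vertex 2.4 0.2 2.8
   vertex 0.0 1.4 1.8
   vertex 3.6 1.6 0.2
  endloop
 endfacet
 facet normal -0.760 0.639 -0.116
  outer loop
   vertex 0.2 2.0 3.8
   vertex 2.2 3.8 0.6
   vertex 0.0 1.4 1.8
  endloop
 endfacet
 facet normal -0.522 -0.801 0.293
  outer loop
   vertex 0.2 2.0 3.8
   vertex 0.0 1.4 1.8
   vertex 2.4 0.2 2.8
  endloop
 endfacet
 facet normal 0.987 -0.159 0.032
  outer loop
   vertex 3.4 0.8 2.4
   vertex 3.6 1.6 0.2
   vertex 3.6 2.2 3.2
  endloop
 endfacet
 facet normal 0.410 -0.869 -0.279
  outer loop
   vertex 3.4 0.8 2.4
   vertex 2.4 0.2 2.8
   vertex 3.6 1.6 0.2
  endloop
 endfacet
 facet normal 0.955 0.290 -0.058
  outer loop
   vertex 3.2 3.6 3.6
   vertex 3.6 2.2 3.2
   vertex 3.6 1.6 0.2
  endloop
 endfacet
 facet normal 0.801 0.552 -0.230
  outer loop
   vertex 3.2 3.6 3.6
   vertex 3.6 1.6 0.2
   vertex 2.2 3.8 0.6
  endloop
 endfacet
 facet normal 0.034 -0.454 0.891
  outer loop
   vertex 2.8 1.8 3.6
   vertex 0.2 2.0 3.8
   vertex 2.4 0.2 2.8
  endloop
 endfacet
 facet normal 0.571 -0.467 0.675
  outer loop
   vertex 2.8 1.8 3.6
   vertex 3.4 0.8 2.4
   vertex 3.6 2.2 3.2
  endloop
 endfacet
 facet normal 0.558 -0.478 0.678
  outer loop
   vertex 2.8 1.8 3.6
   vertex 2.4 0.2 2.8
   vertex 3.4 0.8 2.4
  endloop
 endfacet
 facet normal 0.487 -0.108 0.866
  outer loop
   vertex 2.8 1.8 3.6
   vertex 3.6 2.2 3.2
   vertex 3.2 3.6 3.6
  endloop
 endfacet
 facet normal 0.075 -0.017 0.997
  outer loop
   vertex 2.8 1.8 3.6
   vertex 3.2 3.6 3.6
   vertex 0.2 2.0 3.8
  endloop
 endfacet
 facet normal -0.721 0.690 -0.063
  outer loop
   vertex 1.4 3.2 3.2
   vertex 2.2 3.8 0.6
   vertex 0.2 2.0 3.8
  endloop
 endfacet
 facet normal -0.245 0.958 0.146
  outer loop
   vertex 1.4 3.2 3.2
   vertex 3.2 3.6 3.6
   vertex 2.2 3.8 0.6
  endloop
 endfacet
 facet normal -0.300 0.649 0.699
  outer loop
   vertex 1.4 3.2 3.2
   vertex 0.2 2.0 3.8
   vertex 3.2 3.6 3.6
  endloop
 endfacet
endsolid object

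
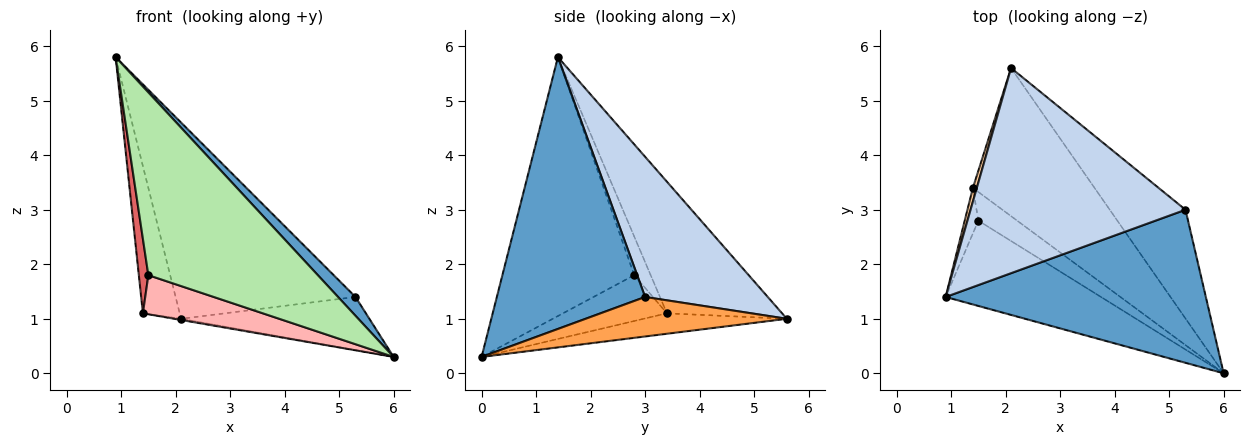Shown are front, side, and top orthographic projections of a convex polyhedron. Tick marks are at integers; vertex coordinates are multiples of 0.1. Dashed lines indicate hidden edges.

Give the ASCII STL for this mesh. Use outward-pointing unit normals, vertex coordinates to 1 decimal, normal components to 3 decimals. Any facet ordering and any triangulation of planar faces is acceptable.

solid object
 facet normal 0.720 -0.085 0.689
  outer loop
   vertex 5.3 3.0 1.4
   vertex 0.9 1.4 5.8
   vertex 6.0 0.0 0.3
  endloop
 endfacet
 facet normal 0.426 0.625 0.654
  outer loop
   vertex 5.3 3.0 1.4
   vertex 2.1 5.6 1.0
   vertex 0.9 1.4 5.8
  endloop
 endfacet
 facet normal 0.425 0.397 -0.814
  outer loop
   vertex 5.3 3.0 1.4
   vertex 6.0 0.0 0.3
   vertex 2.1 5.6 1.0
  endloop
 endfacet
 facet normal -0.952 0.304 0.028
  outer loop
   vertex 1.4 3.4 1.1
   vertex 0.9 1.4 5.8
   vertex 2.1 5.6 1.0
  endloop
 endfacet
 facet normal -0.166 0.008 -0.986
  outer loop
   vertex 1.4 3.4 1.1
   vertex 2.1 5.6 1.0
   vertex 6.0 0.0 0.3
  endloop
 endfacet
 facet normal -0.576 -0.741 -0.346
  outer loop
   vertex 1.5 2.8 1.8
   vertex 6.0 0.0 0.3
   vertex 0.9 1.4 5.8
  endloop
 endfacet
 facet normal -0.828 -0.478 -0.292
  outer loop
   vertex 1.5 2.8 1.8
   vertex 0.9 1.4 5.8
   vertex 1.4 3.4 1.1
  endloop
 endfacet
 facet normal -0.573 -0.661 -0.485
  outer loop
   vertex 1.5 2.8 1.8
   vertex 1.4 3.4 1.1
   vertex 6.0 0.0 0.3
  endloop
 endfacet
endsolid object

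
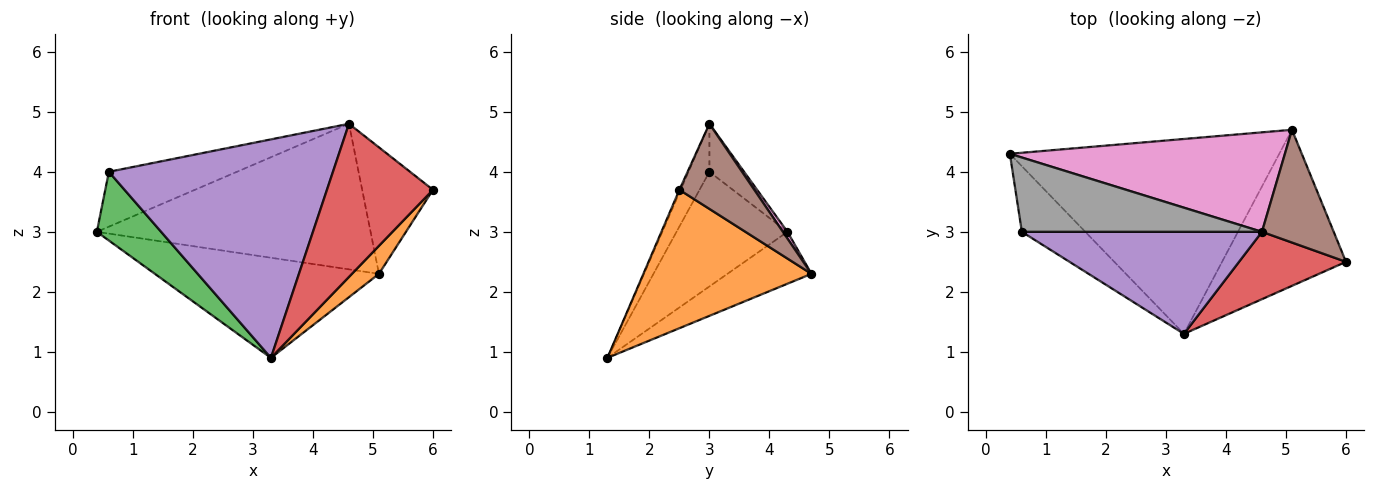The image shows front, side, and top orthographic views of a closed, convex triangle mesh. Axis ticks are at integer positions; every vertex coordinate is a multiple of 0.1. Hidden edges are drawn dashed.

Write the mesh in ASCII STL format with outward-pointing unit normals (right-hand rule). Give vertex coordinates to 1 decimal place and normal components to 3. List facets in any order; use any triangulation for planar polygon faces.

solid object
 facet normal -0.169 0.450 -0.877
  outer loop
   vertex 5.1 4.7 2.3
   vertex 3.3 1.3 0.9
   vertex 0.4 4.3 3.0
  endloop
 endfacet
 facet normal 0.740 -0.119 -0.662
  outer loop
   vertex 5.1 4.7 2.3
   vertex 6.0 2.5 3.7
   vertex 3.3 1.3 0.9
  endloop
 endfacet
 facet normal -0.780 -0.452 -0.432
  outer loop
   vertex 0.6 3.0 4.0
   vertex 0.4 4.3 3.0
   vertex 3.3 1.3 0.9
  endloop
 endfacet
 facet normal -0.011 -0.915 0.403
  outer loop
   vertex 4.6 3.0 4.8
   vertex 3.3 1.3 0.9
   vertex 6.0 2.5 3.7
  endloop
 endfacet
 facet normal -0.084 -0.903 0.422
  outer loop
   vertex 4.6 3.0 4.8
   vertex 0.6 3.0 4.0
   vertex 3.3 1.3 0.9
  endloop
 endfacet
 facet normal 0.620 0.586 0.522
  outer loop
   vertex 4.6 3.0 4.8
   vertex 6.0 2.5 3.7
   vertex 5.1 4.7 2.3
  endloop
 endfacet
 facet normal 0.014 0.826 0.564
  outer loop
   vertex 4.6 3.0 4.8
   vertex 5.1 4.7 2.3
   vertex 0.4 4.3 3.0
  endloop
 endfacet
 facet normal -0.159 0.587 0.794
  outer loop
   vertex 4.6 3.0 4.8
   vertex 0.4 4.3 3.0
   vertex 0.6 3.0 4.0
  endloop
 endfacet
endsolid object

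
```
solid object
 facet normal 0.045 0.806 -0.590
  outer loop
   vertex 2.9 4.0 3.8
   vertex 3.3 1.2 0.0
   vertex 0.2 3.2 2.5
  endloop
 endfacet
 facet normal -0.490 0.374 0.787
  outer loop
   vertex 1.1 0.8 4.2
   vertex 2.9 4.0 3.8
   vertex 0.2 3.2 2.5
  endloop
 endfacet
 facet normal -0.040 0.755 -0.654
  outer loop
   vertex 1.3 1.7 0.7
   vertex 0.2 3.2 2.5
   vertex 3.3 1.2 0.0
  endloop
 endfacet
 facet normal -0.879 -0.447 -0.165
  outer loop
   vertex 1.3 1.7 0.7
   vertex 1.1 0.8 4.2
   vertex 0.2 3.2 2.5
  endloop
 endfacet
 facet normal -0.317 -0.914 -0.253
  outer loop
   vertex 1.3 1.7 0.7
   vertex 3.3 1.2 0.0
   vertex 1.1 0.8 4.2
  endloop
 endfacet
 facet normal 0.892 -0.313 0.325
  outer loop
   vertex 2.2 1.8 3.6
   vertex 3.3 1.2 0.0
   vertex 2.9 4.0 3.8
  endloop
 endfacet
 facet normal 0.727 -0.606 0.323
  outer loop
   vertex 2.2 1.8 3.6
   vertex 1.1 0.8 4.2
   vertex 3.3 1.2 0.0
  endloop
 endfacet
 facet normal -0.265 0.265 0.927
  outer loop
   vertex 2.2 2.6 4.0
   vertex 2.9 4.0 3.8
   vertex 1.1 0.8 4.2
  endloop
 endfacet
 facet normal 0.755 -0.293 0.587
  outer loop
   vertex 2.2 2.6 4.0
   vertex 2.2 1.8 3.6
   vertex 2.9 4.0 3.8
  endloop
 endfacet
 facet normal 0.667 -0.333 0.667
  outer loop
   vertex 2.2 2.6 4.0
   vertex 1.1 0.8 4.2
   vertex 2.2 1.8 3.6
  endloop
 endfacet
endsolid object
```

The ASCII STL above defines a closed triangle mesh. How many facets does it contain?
10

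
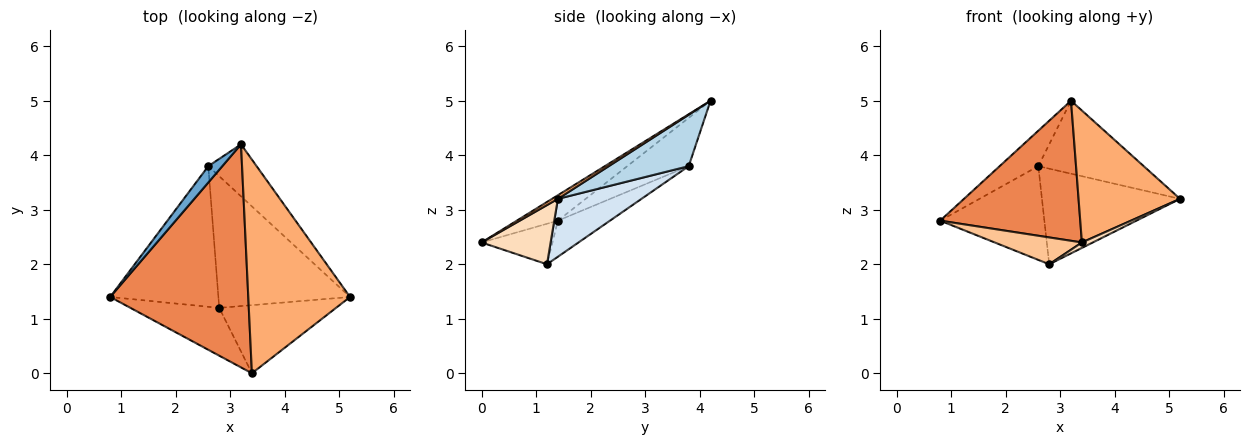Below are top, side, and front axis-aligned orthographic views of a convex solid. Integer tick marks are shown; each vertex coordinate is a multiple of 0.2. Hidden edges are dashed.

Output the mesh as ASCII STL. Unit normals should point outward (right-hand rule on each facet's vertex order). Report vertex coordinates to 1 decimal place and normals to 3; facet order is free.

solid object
 facet normal -0.822 0.517 0.239
  outer loop
   vertex 2.6 3.8 3.8
   vertex 0.8 1.4 2.8
   vertex 3.2 4.2 5.0
  endloop
 endfacet
 facet normal -0.267 0.535 -0.802
  outer loop
   vertex 2.6 3.8 3.8
   vertex 2.8 1.2 2.0
   vertex 0.8 1.4 2.8
  endloop
 endfacet
 facet normal 0.526 0.693 -0.494
  outer loop
   vertex 2.6 3.8 3.8
   vertex 3.2 4.2 5.0
   vertex 5.2 1.4 3.2
  endloop
 endfacet
 facet normal 0.335 0.554 -0.762
  outer loop
   vertex 2.6 3.8 3.8
   vertex 5.2 1.4 3.2
   vertex 2.8 1.2 2.0
  endloop
 endfacet
 facet normal -0.154 -0.525 0.837
  outer loop
   vertex 3.4 0.0 2.4
   vertex 3.2 4.2 5.0
   vertex 0.8 1.4 2.8
  endloop
 endfacet
 facet normal 0.030 -0.525 0.851
  outer loop
   vertex 3.4 0.0 2.4
   vertex 5.2 1.4 3.2
   vertex 3.2 4.2 5.0
  endloop
 endfacet
 facet normal -0.370 -0.455 -0.810
  outer loop
   vertex 3.4 0.0 2.4
   vertex 0.8 1.4 2.8
   vertex 2.8 1.2 2.0
  endloop
 endfacet
 facet normal 0.451 -0.071 -0.890
  outer loop
   vertex 3.4 0.0 2.4
   vertex 2.8 1.2 2.0
   vertex 5.2 1.4 3.2
  endloop
 endfacet
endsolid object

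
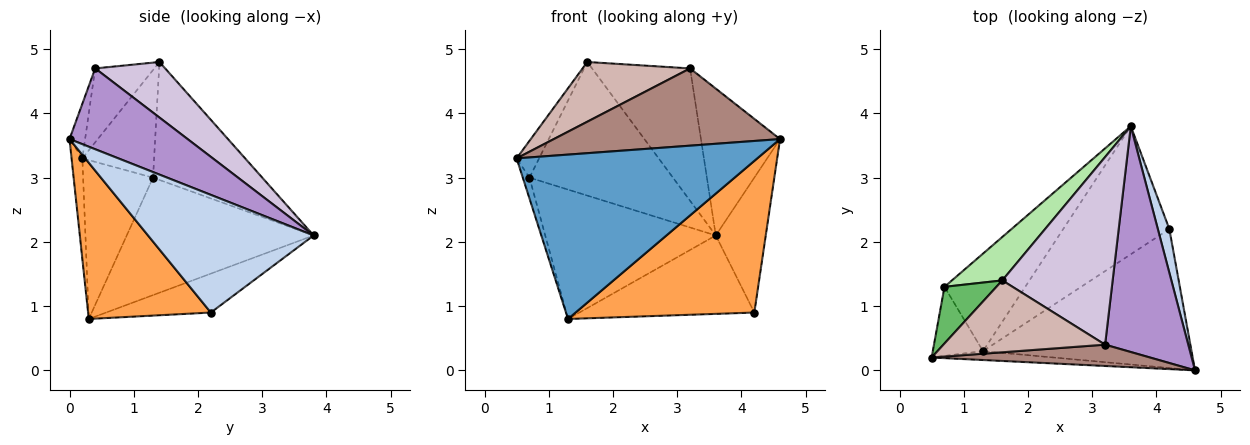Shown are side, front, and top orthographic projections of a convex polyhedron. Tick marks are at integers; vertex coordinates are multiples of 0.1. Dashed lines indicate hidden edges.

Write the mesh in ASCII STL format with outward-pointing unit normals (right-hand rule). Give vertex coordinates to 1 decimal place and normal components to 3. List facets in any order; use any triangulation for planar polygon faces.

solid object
 facet normal -0.045 -0.998 -0.054
  outer loop
   vertex 1.3 0.3 0.8
   vertex 4.6 0.0 3.6
   vertex 0.5 0.2 3.3
  endloop
 endfacet
 facet normal 0.953 0.288 0.093
  outer loop
   vertex 4.2 2.2 0.9
   vertex 3.6 3.8 2.1
   vertex 4.6 0.0 3.6
  endloop
 endfacet
 facet normal 0.452 -0.658 -0.603
  outer loop
   vertex 4.2 2.2 0.9
   vertex 4.6 0.0 3.6
   vertex 1.3 0.3 0.8
  endloop
 endfacet
 facet normal -0.299 0.498 -0.814
  outer loop
   vertex 4.2 2.2 0.9
   vertex 1.3 0.3 0.8
   vertex 3.6 3.8 2.1
  endloop
 endfacet
 facet normal -0.867 0.272 0.418
  outer loop
   vertex 0.7 1.3 3.0
   vertex 0.5 0.2 3.3
   vertex 1.6 1.4 4.8
  endloop
 endfacet
 facet normal -0.586 0.770 0.250
  outer loop
   vertex 0.7 1.3 3.0
   vertex 1.6 1.4 4.8
   vertex 3.6 3.8 2.1
  endloop
 endfacet
 facet normal -0.950 0.091 -0.300
  outer loop
   vertex 0.7 1.3 3.0
   vertex 1.3 0.3 0.8
   vertex 0.5 0.2 3.3
  endloop
 endfacet
 facet normal -0.659 0.601 -0.453
  outer loop
   vertex 0.7 1.3 3.0
   vertex 3.6 3.8 2.1
   vertex 1.3 0.3 0.8
  endloop
 endfacet
 facet normal 0.631 0.423 0.650
  outer loop
   vertex 3.2 0.4 4.7
   vertex 4.6 0.0 3.6
   vertex 3.6 3.8 2.1
  endloop
 endfacet
 facet normal 0.380 0.533 0.756
  outer loop
   vertex 3.2 0.4 4.7
   vertex 3.6 3.8 2.1
   vertex 1.6 1.4 4.8
  endloop
 endfacet
 facet normal -0.066 -0.962 0.265
  outer loop
   vertex 3.2 0.4 4.7
   vertex 0.5 0.2 3.3
   vertex 4.6 0.0 3.6
  endloop
 endfacet
 facet normal -0.332 -0.603 0.726
  outer loop
   vertex 3.2 0.4 4.7
   vertex 1.6 1.4 4.8
   vertex 0.5 0.2 3.3
  endloop
 endfacet
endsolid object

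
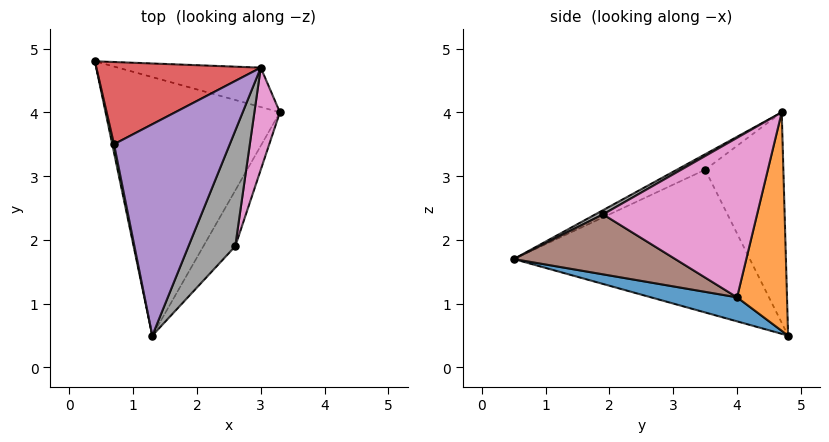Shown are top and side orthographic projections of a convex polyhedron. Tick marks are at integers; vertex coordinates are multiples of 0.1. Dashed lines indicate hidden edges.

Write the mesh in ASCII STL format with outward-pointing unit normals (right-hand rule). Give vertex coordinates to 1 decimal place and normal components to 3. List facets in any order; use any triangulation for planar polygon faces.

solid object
 facet normal 0.133 -0.241 -0.962
  outer loop
   vertex 1.3 0.5 1.7
   vertex 0.4 4.8 0.5
   vertex 3.3 4.0 1.1
  endloop
 endfacet
 facet normal 0.298 0.934 -0.195
  outer loop
   vertex 3.0 4.7 4.0
   vertex 3.3 4.0 1.1
   vertex 0.4 4.8 0.5
  endloop
 endfacet
 facet normal -0.979 -0.202 0.012
  outer loop
   vertex 0.7 3.5 3.1
   vertex 0.4 4.8 0.5
   vertex 1.3 0.5 1.7
  endloop
 endfacet
 facet normal -0.544 0.724 0.425
  outer loop
   vertex 0.7 3.5 3.1
   vertex 3.0 4.7 4.0
   vertex 0.4 4.8 0.5
  endloop
 endfacet
 facet normal -0.119 -0.439 0.890
  outer loop
   vertex 0.7 3.5 3.1
   vertex 1.3 0.5 1.7
   vertex 3.0 4.7 4.0
  endloop
 endfacet
 facet normal 0.762 -0.505 -0.405
  outer loop
   vertex 2.6 1.9 2.4
   vertex 1.3 0.5 1.7
   vertex 3.3 4.0 1.1
  endloop
 endfacet
 facet normal 0.962 -0.225 0.154
  outer loop
   vertex 2.6 1.9 2.4
   vertex 3.3 4.0 1.1
   vertex 3.0 4.7 4.0
  endloop
 endfacet
 facet normal 0.078 -0.503 0.861
  outer loop
   vertex 2.6 1.9 2.4
   vertex 3.0 4.7 4.0
   vertex 1.3 0.5 1.7
  endloop
 endfacet
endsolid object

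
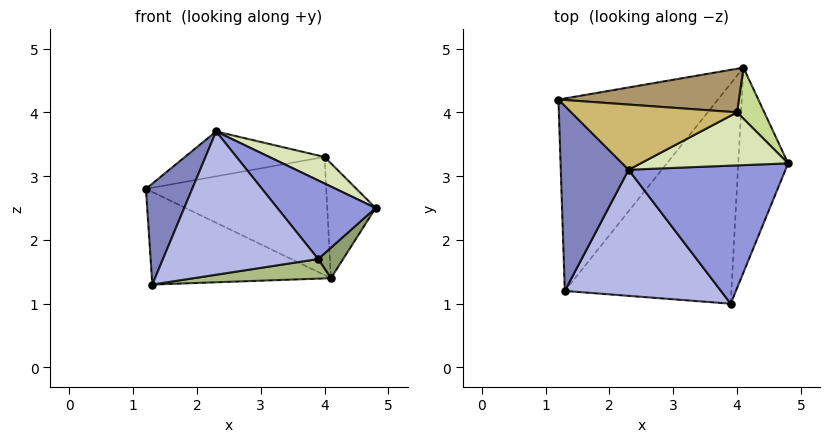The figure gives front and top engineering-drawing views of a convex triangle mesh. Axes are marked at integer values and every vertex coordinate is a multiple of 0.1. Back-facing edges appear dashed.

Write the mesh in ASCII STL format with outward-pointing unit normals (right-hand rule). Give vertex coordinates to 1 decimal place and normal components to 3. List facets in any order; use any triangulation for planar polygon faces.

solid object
 facet normal -0.454 0.386 -0.803
  outer loop
   vertex 4.1 4.7 1.4
   vertex 1.3 1.2 1.3
   vertex 1.2 4.2 2.8
  endloop
 endfacet
 facet normal -0.767 -0.307 0.563
  outer loop
   vertex 2.3 3.1 3.7
   vertex 1.2 4.2 2.8
   vertex 1.3 1.2 1.3
  endloop
 endfacet
 facet normal 0.400 -0.453 0.796
  outer loop
   vertex 3.9 1.0 1.7
   vertex 4.8 3.2 2.5
   vertex 2.3 3.1 3.7
  endloop
 endfacet
 facet normal -0.157 -0.741 0.652
  outer loop
   vertex 3.9 1.0 1.7
   vertex 2.3 3.1 3.7
   vertex 1.3 1.2 1.3
  endloop
 endfacet
 facet normal 0.778 -0.092 -0.621
  outer loop
   vertex 3.9 1.0 1.7
   vertex 4.1 4.7 1.4
   vertex 4.8 3.2 2.5
  endloop
 endfacet
 facet normal 0.145 -0.088 -0.986
  outer loop
   vertex 3.9 1.0 1.7
   vertex 1.3 1.2 1.3
   vertex 4.1 4.7 1.4
  endloop
 endfacet
 facet normal 0.797 0.552 0.245
  outer loop
   vertex 4.0 4.0 3.3
   vertex 4.8 3.2 2.5
   vertex 4.1 4.7 1.4
  endloop
 endfacet
 facet normal 0.408 -0.408 0.816
  outer loop
   vertex 4.0 4.0 3.3
   vertex 2.3 3.1 3.7
   vertex 4.8 3.2 2.5
  endloop
 endfacet
 facet normal 0.005 0.938 0.346
  outer loop
   vertex 4.0 4.0 3.3
   vertex 4.1 4.7 1.4
   vertex 1.2 4.2 2.8
  endloop
 endfacet
 facet normal -0.106 0.564 0.819
  outer loop
   vertex 4.0 4.0 3.3
   vertex 1.2 4.2 2.8
   vertex 2.3 3.1 3.7
  endloop
 endfacet
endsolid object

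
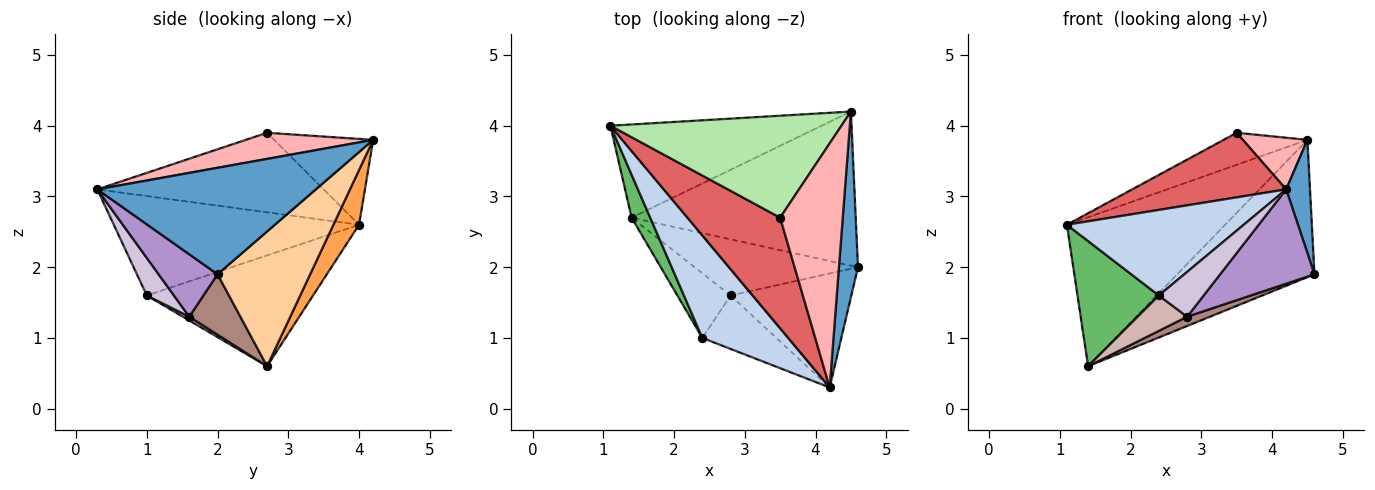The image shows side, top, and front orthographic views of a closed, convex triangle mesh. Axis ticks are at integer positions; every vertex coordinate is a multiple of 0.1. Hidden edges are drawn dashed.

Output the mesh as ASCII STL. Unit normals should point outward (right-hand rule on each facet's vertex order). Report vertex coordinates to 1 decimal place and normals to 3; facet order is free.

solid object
 facet normal 0.979 -0.107 0.175
  outer loop
   vertex 4.2 0.3 3.1
   vertex 4.6 2.0 1.9
   vertex 4.5 4.2 3.8
  endloop
 endfacet
 facet normal -0.664 -0.479 0.574
  outer loop
   vertex 2.4 1.0 1.6
   vertex 4.2 0.3 3.1
   vertex 1.1 4.0 2.6
  endloop
 endfacet
 facet normal 0.136 0.840 -0.525
  outer loop
   vertex 1.4 2.7 0.6
   vertex 1.1 4.0 2.6
   vertex 4.5 4.2 3.8
  endloop
 endfacet
 facet normal 0.409 0.607 -0.681
  outer loop
   vertex 1.4 2.7 0.6
   vertex 4.5 4.2 3.8
   vertex 4.6 2.0 1.9
  endloop
 endfacet
 facet normal -0.888 -0.435 0.149
  outer loop
   vertex 1.4 2.7 0.6
   vertex 2.4 1.0 1.6
   vertex 1.1 4.0 2.6
  endloop
 endfacet
 facet normal -0.334 0.283 0.899
  outer loop
   vertex 3.5 2.7 3.9
   vertex 4.5 4.2 3.8
   vertex 1.1 4.0 2.6
  endloop
 endfacet
 facet normal -0.595 -0.405 0.694
  outer loop
   vertex 3.5 2.7 3.9
   vertex 1.1 4.0 2.6
   vertex 4.2 0.3 3.1
  endloop
 endfacet
 facet normal 0.378 -0.192 0.906
  outer loop
   vertex 3.5 2.7 3.9
   vertex 4.2 0.3 3.1
   vertex 4.5 4.2 3.8
  endloop
 endfacet
 facet normal 0.370 -0.592 -0.716
  outer loop
   vertex 2.8 1.6 1.3
   vertex 4.6 2.0 1.9
   vertex 4.2 0.3 3.1
  endloop
 endfacet
 facet normal 0.362 -0.599 -0.714
  outer loop
   vertex 2.8 1.6 1.3
   vertex 4.2 0.3 3.1
   vertex 2.4 1.0 1.6
  endloop
 endfacet
 facet normal 0.343 -0.153 -0.927
  outer loop
   vertex 2.8 1.6 1.3
   vertex 1.4 2.7 0.6
   vertex 4.6 2.0 1.9
  endloop
 endfacet
 facet normal 0.062 -0.479 -0.876
  outer loop
   vertex 2.8 1.6 1.3
   vertex 2.4 1.0 1.6
   vertex 1.4 2.7 0.6
  endloop
 endfacet
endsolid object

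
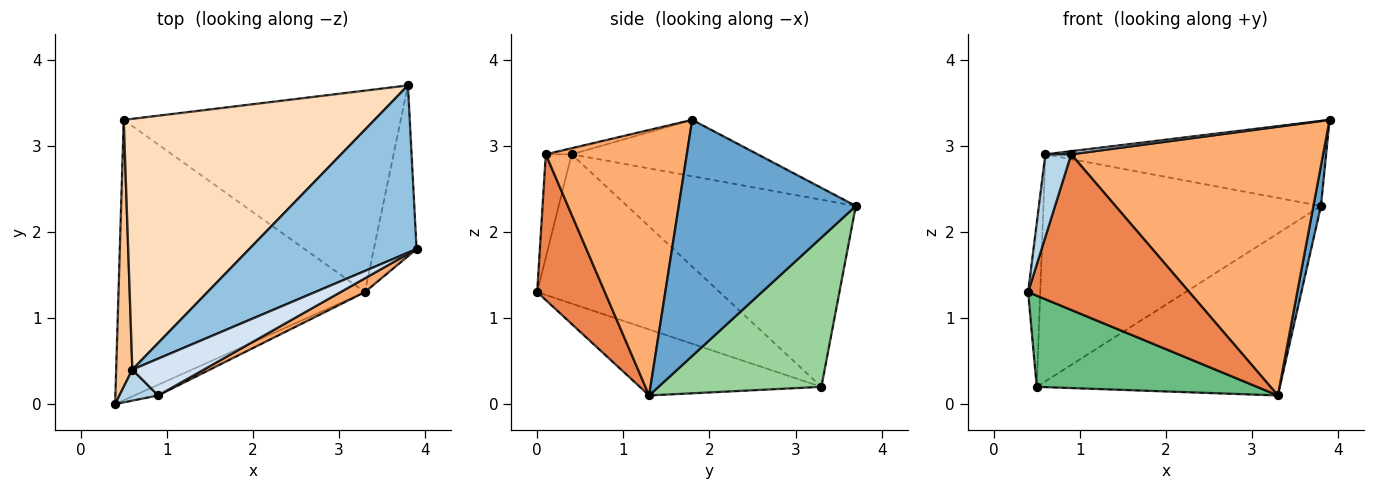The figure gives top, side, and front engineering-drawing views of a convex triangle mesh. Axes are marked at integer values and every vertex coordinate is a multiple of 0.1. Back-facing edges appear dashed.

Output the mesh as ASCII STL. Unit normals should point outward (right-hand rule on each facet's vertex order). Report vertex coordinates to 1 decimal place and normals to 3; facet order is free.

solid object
 facet normal 0.983 -0.042 -0.178
  outer loop
   vertex 3.3 1.3 0.1
   vertex 3.8 3.7 2.3
   vertex 3.9 1.8 3.3
  endloop
 endfacet
 facet normal -0.288 0.434 0.854
  outer loop
   vertex 0.6 0.4 2.9
   vertex 3.9 1.8 3.3
   vertex 3.8 3.7 2.3
  endloop
 endfacet
 facet normal -0.683 -0.683 0.256
  outer loop
   vertex 0.9 0.1 2.9
   vertex 0.6 0.4 2.9
   vertex 0.4 0.0 1.3
  endloop
 endfacet
 facet normal -0.084 -0.084 0.993
  outer loop
   vertex 0.9 0.1 2.9
   vertex 3.9 1.8 3.3
   vertex 0.6 0.4 2.9
  endloop
 endfacet
 facet normal 0.386 -0.920 -0.063
  outer loop
   vertex 0.9 0.1 2.9
   vertex 0.4 0.0 1.3
   vertex 3.3 1.3 0.1
  endloop
 endfacet
 facet normal 0.488 -0.872 0.045
  outer loop
   vertex 0.9 0.1 2.9
   vertex 3.3 1.3 0.1
   vertex 3.9 1.8 3.3
  endloop
 endfacet
 facet normal -0.992 0.066 0.108
  outer loop
   vertex 0.5 3.3 0.2
   vertex 0.4 0.0 1.3
   vertex 0.6 0.4 2.9
  endloop
 endfacet
 facet normal -0.484 0.587 0.649
  outer loop
   vertex 0.5 3.3 0.2
   vertex 0.6 0.4 2.9
   vertex 3.8 3.7 2.3
  endloop
 endfacet
 facet normal -0.247 -0.300 -0.922
  outer loop
   vertex 0.5 3.3 0.2
   vertex 3.3 1.3 0.1
   vertex 0.4 0.0 1.3
  endloop
 endfacet
 facet normal 0.387 0.578 -0.718
  outer loop
   vertex 0.5 3.3 0.2
   vertex 3.8 3.7 2.3
   vertex 3.3 1.3 0.1
  endloop
 endfacet
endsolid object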